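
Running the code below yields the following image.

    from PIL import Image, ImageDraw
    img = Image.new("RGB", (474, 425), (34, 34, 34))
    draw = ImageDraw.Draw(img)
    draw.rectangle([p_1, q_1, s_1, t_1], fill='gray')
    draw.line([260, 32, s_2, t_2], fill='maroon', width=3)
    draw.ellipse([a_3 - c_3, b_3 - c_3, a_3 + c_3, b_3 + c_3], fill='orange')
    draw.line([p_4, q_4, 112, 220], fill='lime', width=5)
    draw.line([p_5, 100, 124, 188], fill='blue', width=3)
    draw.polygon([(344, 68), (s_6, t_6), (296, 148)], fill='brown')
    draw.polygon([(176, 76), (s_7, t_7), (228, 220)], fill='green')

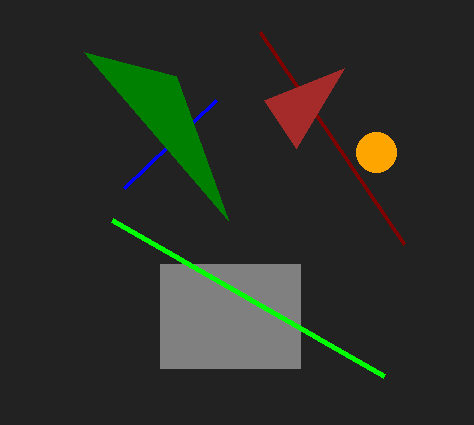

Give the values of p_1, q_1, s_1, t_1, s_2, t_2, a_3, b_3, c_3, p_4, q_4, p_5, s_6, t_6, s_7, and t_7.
p_1 = 160
q_1 = 264
s_1 = 300
t_1 = 368
s_2 = 404
t_2 = 244
a_3 = 376
b_3 = 152
c_3 = 20
p_4 = 384
q_4 = 376
p_5 = 216
s_6 = 264
t_6 = 100
s_7 = 84
t_7 = 52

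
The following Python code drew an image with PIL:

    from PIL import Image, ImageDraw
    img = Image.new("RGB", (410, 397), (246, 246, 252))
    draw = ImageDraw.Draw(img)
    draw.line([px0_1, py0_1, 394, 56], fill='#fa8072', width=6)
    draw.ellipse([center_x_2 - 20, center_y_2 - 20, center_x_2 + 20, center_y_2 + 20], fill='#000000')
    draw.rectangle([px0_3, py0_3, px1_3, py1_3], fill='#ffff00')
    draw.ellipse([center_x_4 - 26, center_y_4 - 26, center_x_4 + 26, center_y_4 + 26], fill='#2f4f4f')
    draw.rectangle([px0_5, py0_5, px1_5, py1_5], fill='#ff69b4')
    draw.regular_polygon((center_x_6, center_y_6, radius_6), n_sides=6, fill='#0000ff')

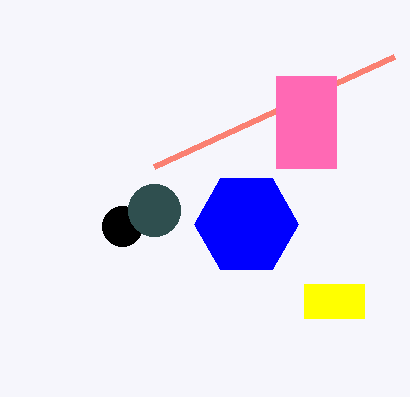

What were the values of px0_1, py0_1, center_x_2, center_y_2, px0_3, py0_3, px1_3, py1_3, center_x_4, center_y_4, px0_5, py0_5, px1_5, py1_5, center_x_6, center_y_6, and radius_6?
px0_1 = 154; py0_1 = 166; center_x_2 = 122; center_y_2 = 226; px0_3 = 304; py0_3 = 284; px1_3 = 364; py1_3 = 318; center_x_4 = 154; center_y_4 = 210; px0_5 = 276; py0_5 = 76; px1_5 = 336; py1_5 = 168; center_x_6 = 246; center_y_6 = 224; radius_6 = 52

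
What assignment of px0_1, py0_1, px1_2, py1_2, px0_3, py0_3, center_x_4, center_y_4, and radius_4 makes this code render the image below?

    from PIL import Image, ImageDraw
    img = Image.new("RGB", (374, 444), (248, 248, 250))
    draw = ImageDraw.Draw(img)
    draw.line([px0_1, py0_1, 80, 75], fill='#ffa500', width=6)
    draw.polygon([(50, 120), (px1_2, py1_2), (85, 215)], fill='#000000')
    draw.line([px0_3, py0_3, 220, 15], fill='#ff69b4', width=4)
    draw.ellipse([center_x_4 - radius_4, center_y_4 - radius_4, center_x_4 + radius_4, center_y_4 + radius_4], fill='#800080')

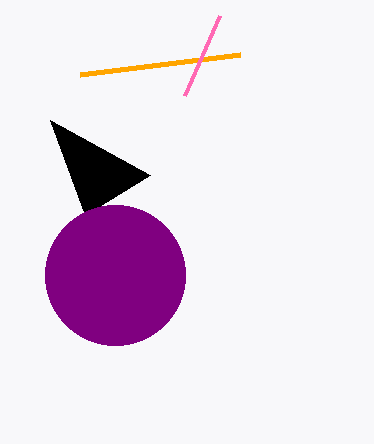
px0_1 = 240, py0_1 = 55, px1_2 = 150, py1_2 = 175, px0_3 = 185, py0_3 = 95, center_x_4 = 115, center_y_4 = 275, radius_4 = 70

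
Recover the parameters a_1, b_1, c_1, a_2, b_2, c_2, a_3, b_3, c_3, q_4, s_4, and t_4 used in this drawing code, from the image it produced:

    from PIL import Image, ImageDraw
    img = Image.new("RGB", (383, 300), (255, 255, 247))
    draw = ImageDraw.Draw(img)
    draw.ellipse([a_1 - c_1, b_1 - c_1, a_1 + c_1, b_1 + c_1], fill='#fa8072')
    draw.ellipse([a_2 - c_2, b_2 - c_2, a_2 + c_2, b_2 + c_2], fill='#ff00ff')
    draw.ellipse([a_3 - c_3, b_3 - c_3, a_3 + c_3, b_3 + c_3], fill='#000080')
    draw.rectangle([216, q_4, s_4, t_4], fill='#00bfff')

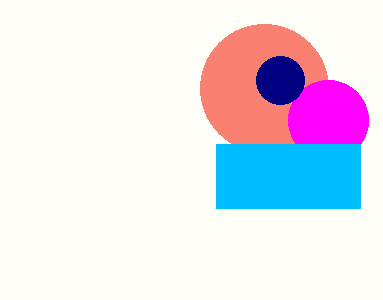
a_1 = 264; b_1 = 88; c_1 = 64; a_2 = 328; b_2 = 120; c_2 = 40; a_3 = 280; b_3 = 80; c_3 = 24; q_4 = 144; s_4 = 360; t_4 = 208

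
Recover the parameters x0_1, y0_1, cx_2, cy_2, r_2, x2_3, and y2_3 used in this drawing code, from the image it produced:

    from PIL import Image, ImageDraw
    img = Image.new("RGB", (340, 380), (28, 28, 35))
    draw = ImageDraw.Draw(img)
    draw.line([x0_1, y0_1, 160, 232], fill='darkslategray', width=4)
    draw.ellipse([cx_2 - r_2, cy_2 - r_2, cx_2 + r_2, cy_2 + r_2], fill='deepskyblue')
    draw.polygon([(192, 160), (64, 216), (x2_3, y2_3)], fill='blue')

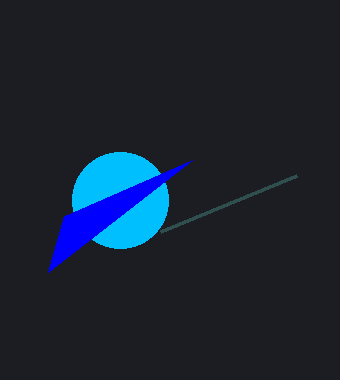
x0_1 = 296
y0_1 = 176
cx_2 = 120
cy_2 = 200
r_2 = 48
x2_3 = 48
y2_3 = 272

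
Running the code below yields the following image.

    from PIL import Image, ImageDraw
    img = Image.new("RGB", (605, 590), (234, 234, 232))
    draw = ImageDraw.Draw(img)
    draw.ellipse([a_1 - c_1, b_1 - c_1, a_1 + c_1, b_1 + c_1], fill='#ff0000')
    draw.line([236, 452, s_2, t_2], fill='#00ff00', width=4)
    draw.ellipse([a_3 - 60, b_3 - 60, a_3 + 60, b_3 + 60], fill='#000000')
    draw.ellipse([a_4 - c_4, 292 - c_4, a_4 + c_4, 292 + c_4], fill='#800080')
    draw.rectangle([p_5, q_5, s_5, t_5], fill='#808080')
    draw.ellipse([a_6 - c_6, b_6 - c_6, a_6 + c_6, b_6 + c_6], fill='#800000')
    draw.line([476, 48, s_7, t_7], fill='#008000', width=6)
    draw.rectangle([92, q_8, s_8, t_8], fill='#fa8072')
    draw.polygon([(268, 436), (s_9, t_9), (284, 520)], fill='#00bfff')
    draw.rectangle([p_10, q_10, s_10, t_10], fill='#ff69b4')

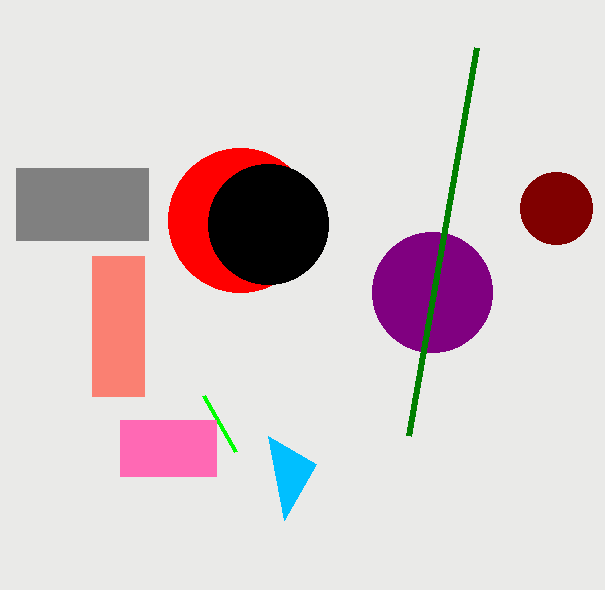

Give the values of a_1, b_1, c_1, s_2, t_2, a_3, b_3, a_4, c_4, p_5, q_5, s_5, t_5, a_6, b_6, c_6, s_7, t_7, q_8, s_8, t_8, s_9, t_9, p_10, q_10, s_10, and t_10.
a_1 = 240, b_1 = 220, c_1 = 72, s_2 = 204, t_2 = 396, a_3 = 268, b_3 = 224, a_4 = 432, c_4 = 60, p_5 = 16, q_5 = 168, s_5 = 148, t_5 = 240, a_6 = 556, b_6 = 208, c_6 = 36, s_7 = 408, t_7 = 436, q_8 = 256, s_8 = 144, t_8 = 396, s_9 = 316, t_9 = 464, p_10 = 120, q_10 = 420, s_10 = 216, t_10 = 476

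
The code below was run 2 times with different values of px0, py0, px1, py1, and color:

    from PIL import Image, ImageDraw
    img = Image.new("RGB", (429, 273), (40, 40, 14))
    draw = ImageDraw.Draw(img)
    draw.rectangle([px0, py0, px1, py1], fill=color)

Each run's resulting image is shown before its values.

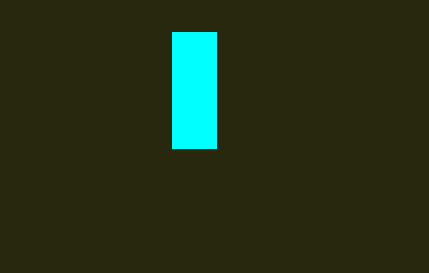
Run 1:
px0 = 172; py0 = 32; px1 = 216; py1 = 148; color = 'cyan'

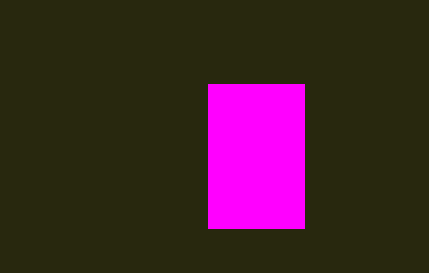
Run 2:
px0 = 208
py0 = 84
px1 = 304
py1 = 228
color = 'magenta'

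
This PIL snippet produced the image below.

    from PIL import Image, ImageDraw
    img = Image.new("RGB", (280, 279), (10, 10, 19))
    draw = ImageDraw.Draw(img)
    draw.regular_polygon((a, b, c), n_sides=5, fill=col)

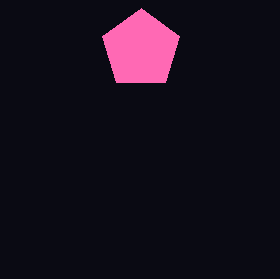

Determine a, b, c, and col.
a = 141; b = 49; c = 41; col = 'hotpink'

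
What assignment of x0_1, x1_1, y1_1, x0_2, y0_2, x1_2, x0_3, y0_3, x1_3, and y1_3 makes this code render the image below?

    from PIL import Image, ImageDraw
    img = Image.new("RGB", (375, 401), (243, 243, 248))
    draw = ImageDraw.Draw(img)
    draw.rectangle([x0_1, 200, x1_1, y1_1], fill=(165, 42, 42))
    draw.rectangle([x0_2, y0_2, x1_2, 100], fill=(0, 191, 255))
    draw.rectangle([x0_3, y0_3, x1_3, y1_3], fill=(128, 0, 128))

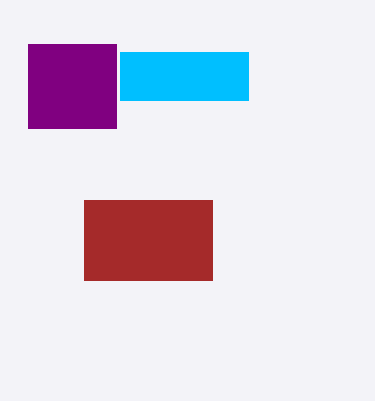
x0_1 = 84
x1_1 = 212
y1_1 = 280
x0_2 = 120
y0_2 = 52
x1_2 = 248
x0_3 = 28
y0_3 = 44
x1_3 = 116
y1_3 = 128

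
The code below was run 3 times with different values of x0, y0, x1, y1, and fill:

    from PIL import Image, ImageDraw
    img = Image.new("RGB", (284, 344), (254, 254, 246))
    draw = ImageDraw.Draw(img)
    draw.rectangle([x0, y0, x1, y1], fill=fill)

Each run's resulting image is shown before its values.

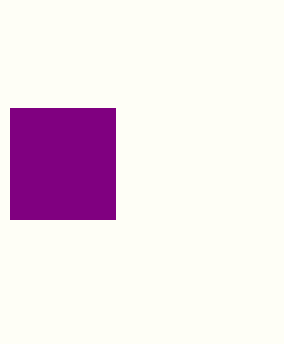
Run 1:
x0 = 10; y0 = 108; x1 = 115; y1 = 219; fill = 'purple'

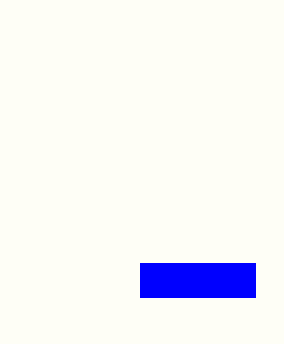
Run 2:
x0 = 140; y0 = 263; x1 = 255; y1 = 297; fill = 'blue'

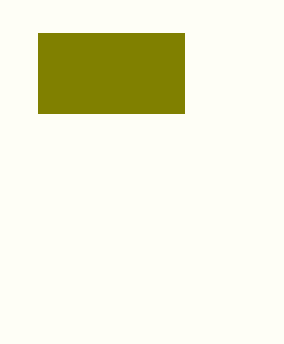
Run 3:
x0 = 38; y0 = 33; x1 = 184; y1 = 113; fill = 'olive'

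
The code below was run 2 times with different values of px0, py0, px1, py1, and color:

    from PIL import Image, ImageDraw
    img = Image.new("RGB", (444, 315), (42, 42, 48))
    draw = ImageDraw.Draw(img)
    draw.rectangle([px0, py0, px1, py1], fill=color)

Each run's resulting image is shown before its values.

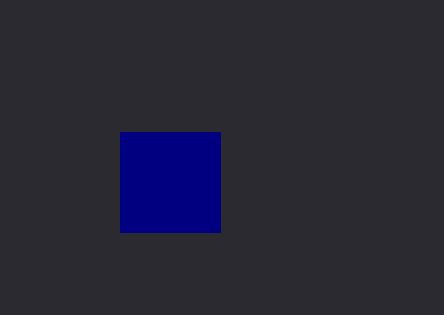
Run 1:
px0 = 120; py0 = 132; px1 = 220; py1 = 232; color = 'navy'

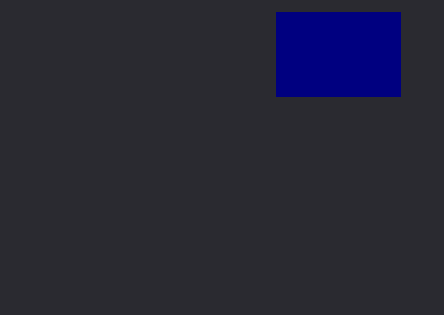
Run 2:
px0 = 276; py0 = 12; px1 = 400; py1 = 96; color = 'navy'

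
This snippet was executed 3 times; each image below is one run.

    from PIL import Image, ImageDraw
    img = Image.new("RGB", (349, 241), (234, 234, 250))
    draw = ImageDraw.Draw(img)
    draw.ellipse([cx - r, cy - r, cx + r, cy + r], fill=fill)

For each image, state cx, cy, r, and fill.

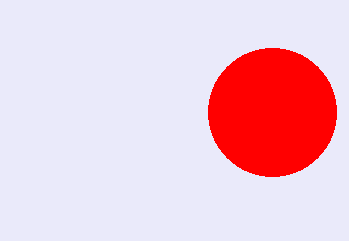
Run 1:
cx = 272, cy = 112, r = 64, fill = 'red'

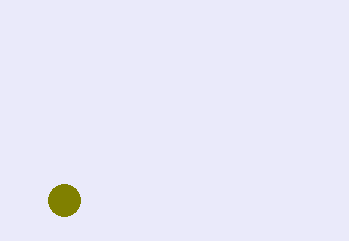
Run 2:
cx = 64, cy = 200, r = 16, fill = 'olive'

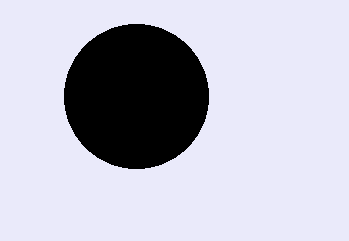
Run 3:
cx = 136; cy = 96; r = 72; fill = 'black'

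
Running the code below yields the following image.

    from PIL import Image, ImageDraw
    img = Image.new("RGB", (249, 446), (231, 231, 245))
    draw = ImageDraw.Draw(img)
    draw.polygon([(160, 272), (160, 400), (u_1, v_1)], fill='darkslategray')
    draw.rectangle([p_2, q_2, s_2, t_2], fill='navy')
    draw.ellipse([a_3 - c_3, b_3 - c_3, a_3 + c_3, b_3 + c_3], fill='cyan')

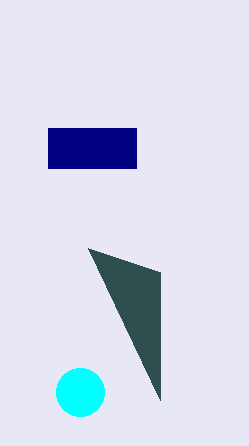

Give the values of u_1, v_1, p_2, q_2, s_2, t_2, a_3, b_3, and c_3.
u_1 = 88; v_1 = 248; p_2 = 48; q_2 = 128; s_2 = 136; t_2 = 168; a_3 = 80; b_3 = 392; c_3 = 24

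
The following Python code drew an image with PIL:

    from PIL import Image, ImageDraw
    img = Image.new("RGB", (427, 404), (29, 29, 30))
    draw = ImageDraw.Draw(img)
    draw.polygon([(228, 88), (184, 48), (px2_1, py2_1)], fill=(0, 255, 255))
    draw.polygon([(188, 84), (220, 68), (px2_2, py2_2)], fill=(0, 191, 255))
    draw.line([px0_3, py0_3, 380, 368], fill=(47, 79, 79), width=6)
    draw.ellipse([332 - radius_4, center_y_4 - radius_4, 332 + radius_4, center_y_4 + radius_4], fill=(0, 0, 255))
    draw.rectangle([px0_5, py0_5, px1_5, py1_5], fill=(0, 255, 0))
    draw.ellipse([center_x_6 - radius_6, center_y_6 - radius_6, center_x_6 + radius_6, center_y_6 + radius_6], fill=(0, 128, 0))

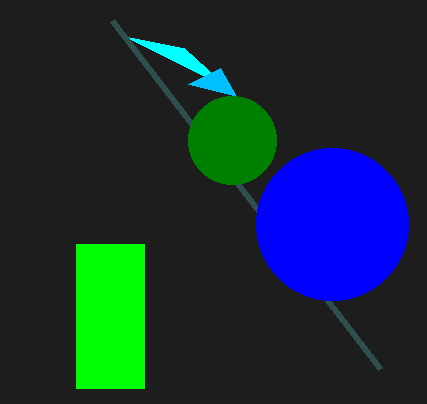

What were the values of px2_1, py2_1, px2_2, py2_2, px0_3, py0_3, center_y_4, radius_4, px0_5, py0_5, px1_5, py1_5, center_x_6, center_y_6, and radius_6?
px2_1 = 124; py2_1 = 36; px2_2 = 236; py2_2 = 96; px0_3 = 112; py0_3 = 20; center_y_4 = 224; radius_4 = 76; px0_5 = 76; py0_5 = 244; px1_5 = 144; py1_5 = 388; center_x_6 = 232; center_y_6 = 140; radius_6 = 44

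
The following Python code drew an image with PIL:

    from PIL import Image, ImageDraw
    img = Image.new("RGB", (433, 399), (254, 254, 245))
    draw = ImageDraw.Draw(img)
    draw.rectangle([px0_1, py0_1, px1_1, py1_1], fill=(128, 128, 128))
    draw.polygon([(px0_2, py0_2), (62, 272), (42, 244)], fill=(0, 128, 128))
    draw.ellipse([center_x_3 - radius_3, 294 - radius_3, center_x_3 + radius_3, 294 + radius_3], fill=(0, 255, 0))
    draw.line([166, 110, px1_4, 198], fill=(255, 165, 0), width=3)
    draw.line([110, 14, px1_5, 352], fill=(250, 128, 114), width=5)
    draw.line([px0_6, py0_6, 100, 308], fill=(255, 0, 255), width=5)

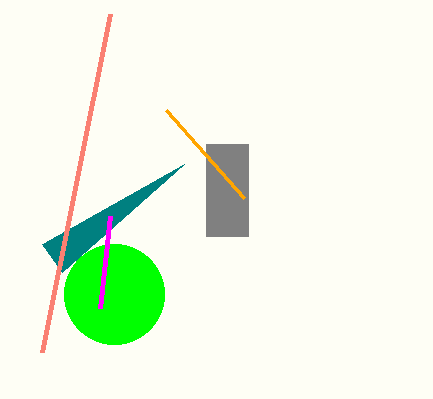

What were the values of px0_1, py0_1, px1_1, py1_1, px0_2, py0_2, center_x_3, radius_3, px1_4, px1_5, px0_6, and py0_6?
px0_1 = 206
py0_1 = 144
px1_1 = 248
py1_1 = 236
px0_2 = 184
py0_2 = 164
center_x_3 = 114
radius_3 = 50
px1_4 = 244
px1_5 = 42
px0_6 = 110
py0_6 = 216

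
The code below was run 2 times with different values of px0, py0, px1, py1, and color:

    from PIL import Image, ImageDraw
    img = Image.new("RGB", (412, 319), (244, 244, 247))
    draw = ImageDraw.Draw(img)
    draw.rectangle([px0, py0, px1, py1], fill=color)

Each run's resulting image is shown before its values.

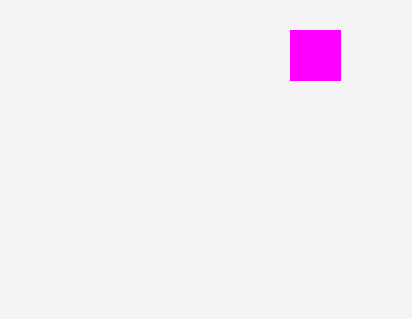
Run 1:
px0 = 290; py0 = 30; px1 = 340; py1 = 80; color = 'magenta'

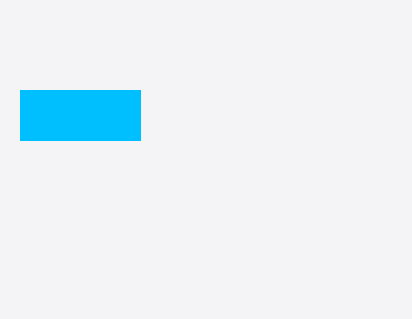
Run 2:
px0 = 20, py0 = 90, px1 = 140, py1 = 140, color = 'deepskyblue'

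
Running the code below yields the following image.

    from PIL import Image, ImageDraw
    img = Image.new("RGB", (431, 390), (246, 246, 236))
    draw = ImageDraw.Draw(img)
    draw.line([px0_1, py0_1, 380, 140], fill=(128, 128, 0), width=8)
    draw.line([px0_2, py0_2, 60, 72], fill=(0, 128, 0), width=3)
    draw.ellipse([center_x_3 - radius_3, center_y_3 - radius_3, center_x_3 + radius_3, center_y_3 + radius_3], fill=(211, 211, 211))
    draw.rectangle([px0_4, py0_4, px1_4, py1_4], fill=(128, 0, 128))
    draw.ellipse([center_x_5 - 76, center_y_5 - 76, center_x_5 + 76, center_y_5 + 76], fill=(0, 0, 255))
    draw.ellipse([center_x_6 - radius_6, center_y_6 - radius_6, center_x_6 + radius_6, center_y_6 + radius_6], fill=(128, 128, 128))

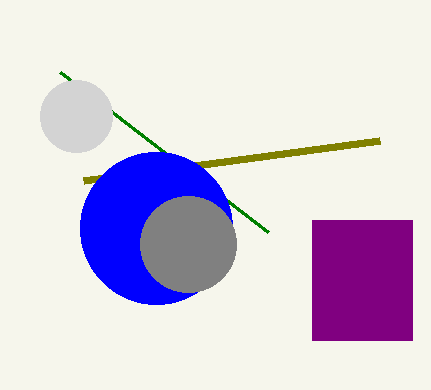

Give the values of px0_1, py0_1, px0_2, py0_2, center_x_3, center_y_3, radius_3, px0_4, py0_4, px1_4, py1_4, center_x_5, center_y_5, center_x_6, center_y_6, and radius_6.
px0_1 = 84
py0_1 = 180
px0_2 = 268
py0_2 = 232
center_x_3 = 76
center_y_3 = 116
radius_3 = 36
px0_4 = 312
py0_4 = 220
px1_4 = 412
py1_4 = 340
center_x_5 = 156
center_y_5 = 228
center_x_6 = 188
center_y_6 = 244
radius_6 = 48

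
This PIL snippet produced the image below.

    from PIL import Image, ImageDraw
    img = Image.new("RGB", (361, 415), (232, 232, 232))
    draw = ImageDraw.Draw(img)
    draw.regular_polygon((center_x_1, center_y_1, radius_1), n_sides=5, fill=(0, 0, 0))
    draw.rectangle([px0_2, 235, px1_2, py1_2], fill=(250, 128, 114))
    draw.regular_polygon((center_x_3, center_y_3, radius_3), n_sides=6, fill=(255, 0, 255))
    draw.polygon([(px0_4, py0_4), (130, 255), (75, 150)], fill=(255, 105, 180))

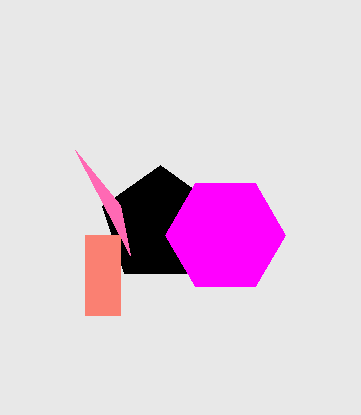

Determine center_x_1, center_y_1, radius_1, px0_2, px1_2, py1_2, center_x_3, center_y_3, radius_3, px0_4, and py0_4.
center_x_1 = 160, center_y_1 = 225, radius_1 = 60, px0_2 = 85, px1_2 = 120, py1_2 = 315, center_x_3 = 225, center_y_3 = 235, radius_3 = 60, px0_4 = 120, py0_4 = 205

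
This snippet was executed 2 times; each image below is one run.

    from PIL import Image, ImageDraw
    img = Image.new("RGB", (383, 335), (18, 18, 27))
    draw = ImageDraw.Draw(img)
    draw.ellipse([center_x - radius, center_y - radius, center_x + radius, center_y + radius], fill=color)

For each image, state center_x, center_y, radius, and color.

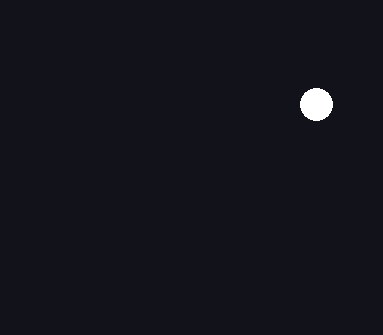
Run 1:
center_x = 316
center_y = 104
radius = 16
color = 'white'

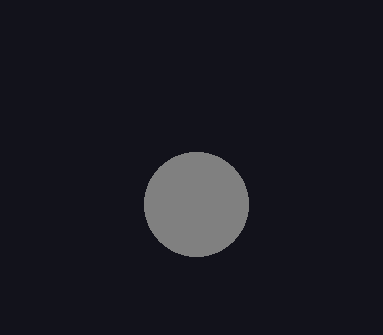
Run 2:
center_x = 196; center_y = 204; radius = 52; color = 'gray'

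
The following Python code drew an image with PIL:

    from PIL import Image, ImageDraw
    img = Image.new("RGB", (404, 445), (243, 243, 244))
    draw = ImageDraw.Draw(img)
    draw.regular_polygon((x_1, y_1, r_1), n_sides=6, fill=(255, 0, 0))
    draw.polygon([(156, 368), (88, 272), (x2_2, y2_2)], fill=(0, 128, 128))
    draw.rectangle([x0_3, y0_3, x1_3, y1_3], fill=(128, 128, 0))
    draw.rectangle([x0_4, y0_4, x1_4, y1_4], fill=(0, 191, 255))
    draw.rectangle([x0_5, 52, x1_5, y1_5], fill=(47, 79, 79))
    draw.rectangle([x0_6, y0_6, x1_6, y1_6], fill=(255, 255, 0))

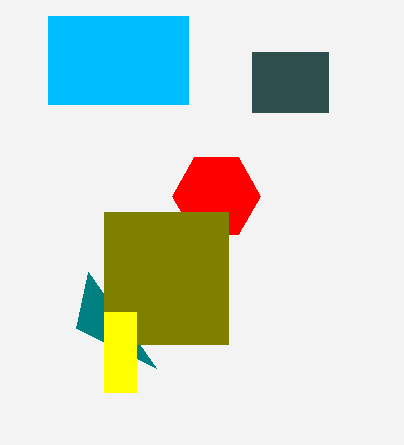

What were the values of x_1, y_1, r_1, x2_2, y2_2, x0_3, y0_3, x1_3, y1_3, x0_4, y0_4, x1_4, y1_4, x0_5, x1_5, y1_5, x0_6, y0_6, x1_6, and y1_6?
x_1 = 216, y_1 = 196, r_1 = 44, x2_2 = 76, y2_2 = 328, x0_3 = 104, y0_3 = 212, x1_3 = 228, y1_3 = 344, x0_4 = 48, y0_4 = 16, x1_4 = 188, y1_4 = 104, x0_5 = 252, x1_5 = 328, y1_5 = 112, x0_6 = 104, y0_6 = 312, x1_6 = 136, y1_6 = 392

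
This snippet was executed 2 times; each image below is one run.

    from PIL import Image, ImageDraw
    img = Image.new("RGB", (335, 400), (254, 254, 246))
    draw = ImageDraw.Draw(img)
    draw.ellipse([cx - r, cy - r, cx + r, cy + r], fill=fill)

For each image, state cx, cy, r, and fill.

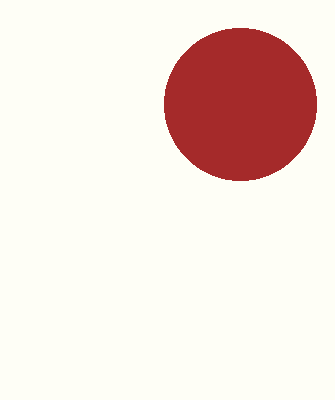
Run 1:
cx = 240; cy = 104; r = 76; fill = 'brown'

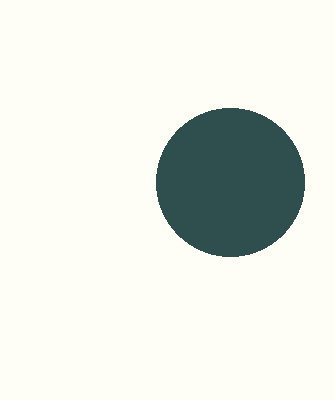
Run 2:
cx = 230
cy = 182
r = 74
fill = 'darkslategray'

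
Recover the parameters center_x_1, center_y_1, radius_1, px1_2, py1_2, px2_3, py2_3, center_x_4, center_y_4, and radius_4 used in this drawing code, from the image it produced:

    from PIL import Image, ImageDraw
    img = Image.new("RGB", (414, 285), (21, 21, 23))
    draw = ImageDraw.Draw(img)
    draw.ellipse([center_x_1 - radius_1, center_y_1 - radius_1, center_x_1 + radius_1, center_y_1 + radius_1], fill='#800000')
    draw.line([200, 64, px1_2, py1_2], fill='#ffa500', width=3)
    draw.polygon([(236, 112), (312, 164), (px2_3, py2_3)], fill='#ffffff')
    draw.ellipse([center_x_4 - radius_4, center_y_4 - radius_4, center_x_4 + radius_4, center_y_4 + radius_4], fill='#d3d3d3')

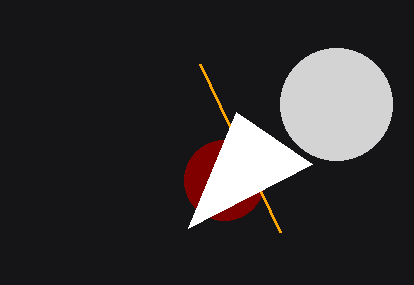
center_x_1 = 224; center_y_1 = 180; radius_1 = 40; px1_2 = 280; py1_2 = 232; px2_3 = 188; py2_3 = 228; center_x_4 = 336; center_y_4 = 104; radius_4 = 56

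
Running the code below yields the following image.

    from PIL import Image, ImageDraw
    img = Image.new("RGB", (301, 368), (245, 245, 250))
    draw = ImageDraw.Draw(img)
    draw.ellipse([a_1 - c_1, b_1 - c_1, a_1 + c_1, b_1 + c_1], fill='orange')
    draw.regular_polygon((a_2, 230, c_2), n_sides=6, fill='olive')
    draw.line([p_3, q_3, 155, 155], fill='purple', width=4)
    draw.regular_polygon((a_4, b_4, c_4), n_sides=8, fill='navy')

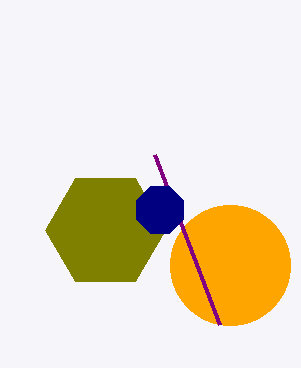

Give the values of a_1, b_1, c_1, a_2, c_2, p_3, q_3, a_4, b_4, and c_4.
a_1 = 230
b_1 = 265
c_1 = 60
a_2 = 105
c_2 = 60
p_3 = 220
q_3 = 325
a_4 = 160
b_4 = 210
c_4 = 25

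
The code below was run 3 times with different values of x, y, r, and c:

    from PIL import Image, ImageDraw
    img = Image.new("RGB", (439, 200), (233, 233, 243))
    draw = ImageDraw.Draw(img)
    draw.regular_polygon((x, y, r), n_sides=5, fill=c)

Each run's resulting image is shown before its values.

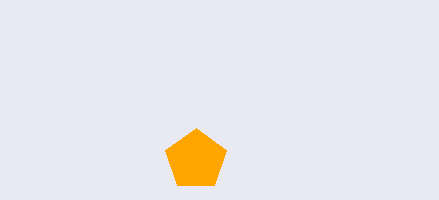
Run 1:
x = 196; y = 160; r = 32; c = 'orange'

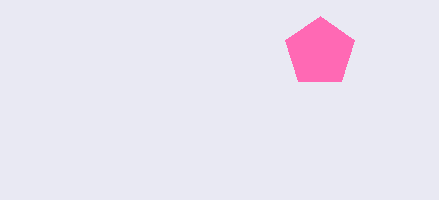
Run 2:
x = 320
y = 52
r = 36
c = 'hotpink'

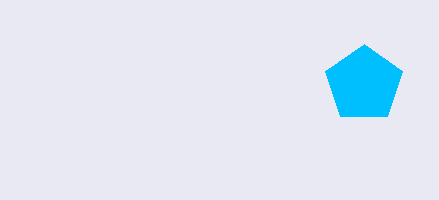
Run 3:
x = 364
y = 84
r = 40
c = 'deepskyblue'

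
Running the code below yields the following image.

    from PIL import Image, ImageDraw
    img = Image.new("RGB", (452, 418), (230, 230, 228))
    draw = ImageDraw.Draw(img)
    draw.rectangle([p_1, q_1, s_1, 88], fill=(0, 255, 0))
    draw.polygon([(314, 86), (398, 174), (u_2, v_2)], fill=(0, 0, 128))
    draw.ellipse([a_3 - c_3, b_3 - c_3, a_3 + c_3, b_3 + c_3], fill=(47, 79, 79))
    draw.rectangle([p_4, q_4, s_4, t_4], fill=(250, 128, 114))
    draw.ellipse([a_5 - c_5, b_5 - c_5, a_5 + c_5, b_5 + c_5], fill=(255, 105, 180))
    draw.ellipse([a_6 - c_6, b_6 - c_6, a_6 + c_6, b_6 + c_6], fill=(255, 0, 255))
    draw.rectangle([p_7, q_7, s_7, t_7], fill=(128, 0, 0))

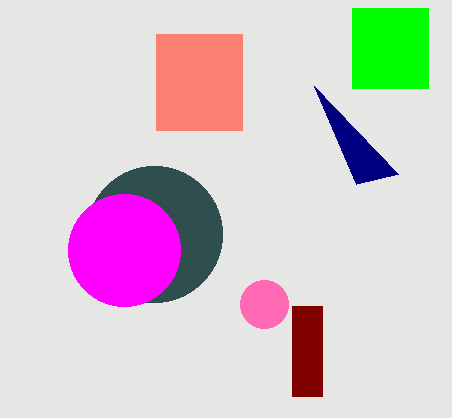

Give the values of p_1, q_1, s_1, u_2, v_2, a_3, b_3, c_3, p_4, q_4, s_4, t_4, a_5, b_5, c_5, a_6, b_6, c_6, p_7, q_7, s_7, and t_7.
p_1 = 352
q_1 = 8
s_1 = 428
u_2 = 356
v_2 = 184
a_3 = 154
b_3 = 234
c_3 = 68
p_4 = 156
q_4 = 34
s_4 = 242
t_4 = 130
a_5 = 264
b_5 = 304
c_5 = 24
a_6 = 124
b_6 = 250
c_6 = 56
p_7 = 292
q_7 = 306
s_7 = 322
t_7 = 396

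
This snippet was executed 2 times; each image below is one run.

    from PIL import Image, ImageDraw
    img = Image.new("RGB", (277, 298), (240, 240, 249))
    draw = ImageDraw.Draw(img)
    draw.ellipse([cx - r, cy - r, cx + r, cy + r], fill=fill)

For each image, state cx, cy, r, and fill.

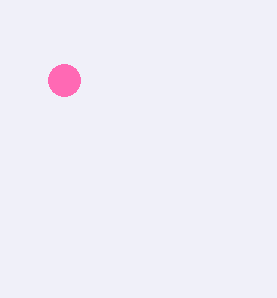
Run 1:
cx = 64
cy = 80
r = 16
fill = 'hotpink'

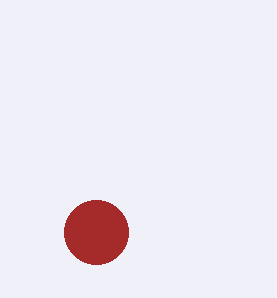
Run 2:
cx = 96
cy = 232
r = 32
fill = 'brown'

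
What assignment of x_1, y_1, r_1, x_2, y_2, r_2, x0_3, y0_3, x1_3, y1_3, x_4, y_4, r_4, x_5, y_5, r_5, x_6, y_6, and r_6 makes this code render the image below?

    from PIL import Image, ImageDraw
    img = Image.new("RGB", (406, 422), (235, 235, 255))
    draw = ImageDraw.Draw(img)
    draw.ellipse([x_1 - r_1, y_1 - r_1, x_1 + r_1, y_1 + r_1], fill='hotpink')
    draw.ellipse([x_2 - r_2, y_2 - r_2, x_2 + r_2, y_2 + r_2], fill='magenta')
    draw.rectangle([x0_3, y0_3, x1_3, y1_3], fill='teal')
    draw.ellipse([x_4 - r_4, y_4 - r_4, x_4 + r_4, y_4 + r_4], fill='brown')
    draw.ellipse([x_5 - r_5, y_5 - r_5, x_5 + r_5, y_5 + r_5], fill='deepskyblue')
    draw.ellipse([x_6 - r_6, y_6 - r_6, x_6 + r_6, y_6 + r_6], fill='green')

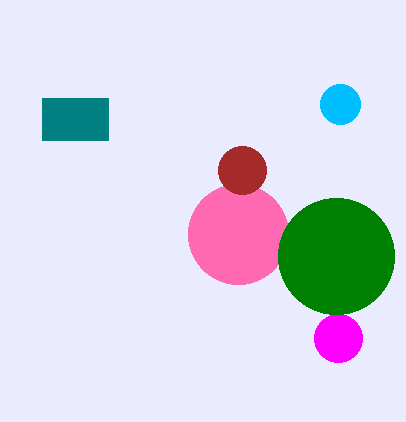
x_1 = 238
y_1 = 234
r_1 = 50
x_2 = 338
y_2 = 338
r_2 = 24
x0_3 = 42
y0_3 = 98
x1_3 = 108
y1_3 = 140
x_4 = 242
y_4 = 170
r_4 = 24
x_5 = 340
y_5 = 104
r_5 = 20
x_6 = 336
y_6 = 256
r_6 = 58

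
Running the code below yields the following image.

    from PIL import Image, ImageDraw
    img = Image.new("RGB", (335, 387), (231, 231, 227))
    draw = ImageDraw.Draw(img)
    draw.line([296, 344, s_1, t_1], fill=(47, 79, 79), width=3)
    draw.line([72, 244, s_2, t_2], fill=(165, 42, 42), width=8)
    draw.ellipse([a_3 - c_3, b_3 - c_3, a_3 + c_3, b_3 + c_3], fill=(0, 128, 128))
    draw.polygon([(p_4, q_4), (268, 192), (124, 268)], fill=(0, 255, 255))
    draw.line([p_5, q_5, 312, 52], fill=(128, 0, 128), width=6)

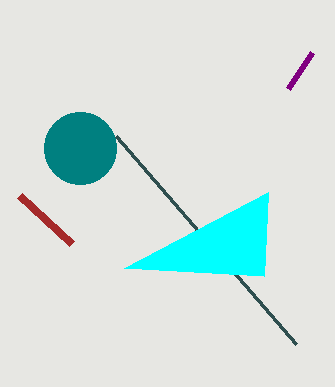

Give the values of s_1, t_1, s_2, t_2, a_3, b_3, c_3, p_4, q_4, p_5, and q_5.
s_1 = 116
t_1 = 136
s_2 = 20
t_2 = 196
a_3 = 80
b_3 = 148
c_3 = 36
p_4 = 264
q_4 = 276
p_5 = 288
q_5 = 88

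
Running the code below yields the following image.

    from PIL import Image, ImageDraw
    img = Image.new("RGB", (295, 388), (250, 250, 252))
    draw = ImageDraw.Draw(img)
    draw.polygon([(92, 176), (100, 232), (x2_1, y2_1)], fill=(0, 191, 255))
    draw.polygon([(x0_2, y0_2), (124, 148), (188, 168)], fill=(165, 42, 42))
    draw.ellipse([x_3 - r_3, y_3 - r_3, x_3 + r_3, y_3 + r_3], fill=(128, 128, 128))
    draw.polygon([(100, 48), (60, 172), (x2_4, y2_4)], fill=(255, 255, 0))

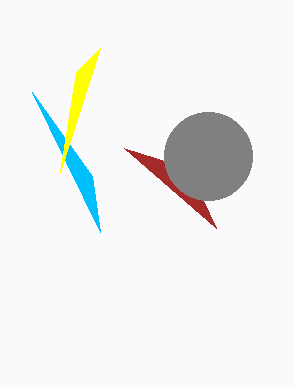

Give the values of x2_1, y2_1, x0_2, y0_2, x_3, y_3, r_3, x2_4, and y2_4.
x2_1 = 32, y2_1 = 92, x0_2 = 216, y0_2 = 228, x_3 = 208, y_3 = 156, r_3 = 44, x2_4 = 76, y2_4 = 72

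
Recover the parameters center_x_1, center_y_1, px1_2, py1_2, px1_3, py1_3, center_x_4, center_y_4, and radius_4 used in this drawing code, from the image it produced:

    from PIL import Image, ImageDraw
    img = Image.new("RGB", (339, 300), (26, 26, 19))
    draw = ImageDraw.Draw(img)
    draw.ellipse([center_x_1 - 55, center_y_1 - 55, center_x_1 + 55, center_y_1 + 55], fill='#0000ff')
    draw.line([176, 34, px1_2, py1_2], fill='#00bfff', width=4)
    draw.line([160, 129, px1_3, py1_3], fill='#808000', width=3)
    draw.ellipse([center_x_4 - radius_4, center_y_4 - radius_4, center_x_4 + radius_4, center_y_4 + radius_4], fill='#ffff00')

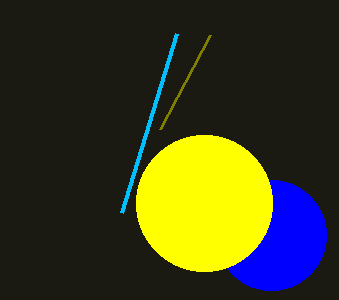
center_x_1 = 271
center_y_1 = 235
px1_2 = 121
py1_2 = 213
px1_3 = 210
py1_3 = 35
center_x_4 = 204
center_y_4 = 203
radius_4 = 68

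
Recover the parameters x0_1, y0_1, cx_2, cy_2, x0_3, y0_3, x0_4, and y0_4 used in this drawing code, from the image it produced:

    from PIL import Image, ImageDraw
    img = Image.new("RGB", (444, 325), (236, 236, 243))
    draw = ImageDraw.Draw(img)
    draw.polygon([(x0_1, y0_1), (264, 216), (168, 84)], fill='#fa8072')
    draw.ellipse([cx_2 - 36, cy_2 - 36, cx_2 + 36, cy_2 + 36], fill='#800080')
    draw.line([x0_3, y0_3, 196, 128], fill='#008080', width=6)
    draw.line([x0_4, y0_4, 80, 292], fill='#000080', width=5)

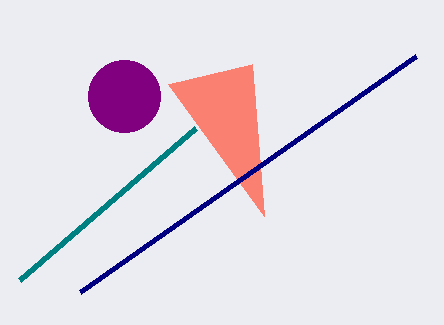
x0_1 = 252; y0_1 = 64; cx_2 = 124; cy_2 = 96; x0_3 = 20; y0_3 = 280; x0_4 = 416; y0_4 = 56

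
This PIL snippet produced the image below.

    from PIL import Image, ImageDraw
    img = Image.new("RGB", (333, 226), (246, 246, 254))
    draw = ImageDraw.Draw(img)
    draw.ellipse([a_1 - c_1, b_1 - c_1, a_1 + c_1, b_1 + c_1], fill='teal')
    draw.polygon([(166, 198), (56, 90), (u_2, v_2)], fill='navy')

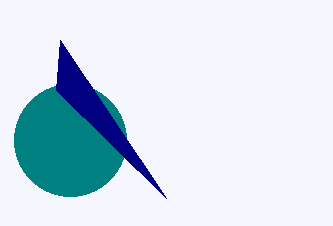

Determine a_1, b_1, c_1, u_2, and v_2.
a_1 = 70
b_1 = 140
c_1 = 56
u_2 = 60
v_2 = 40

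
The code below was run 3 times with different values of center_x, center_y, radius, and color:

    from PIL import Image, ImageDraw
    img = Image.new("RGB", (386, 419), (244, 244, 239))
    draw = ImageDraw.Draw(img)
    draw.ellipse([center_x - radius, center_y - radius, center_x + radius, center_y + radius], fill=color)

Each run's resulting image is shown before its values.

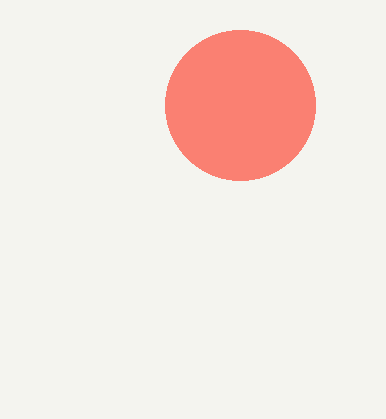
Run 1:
center_x = 240, center_y = 105, radius = 75, color = 'salmon'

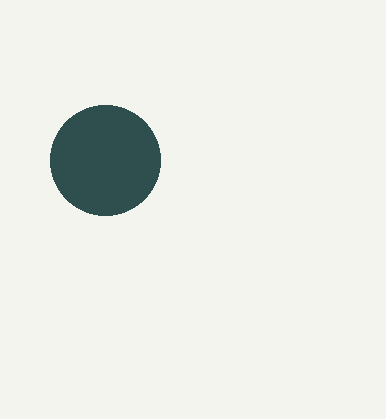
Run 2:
center_x = 105, center_y = 160, radius = 55, color = 'darkslategray'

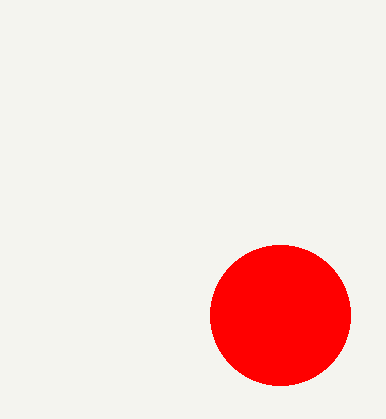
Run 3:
center_x = 280
center_y = 315
radius = 70
color = 'red'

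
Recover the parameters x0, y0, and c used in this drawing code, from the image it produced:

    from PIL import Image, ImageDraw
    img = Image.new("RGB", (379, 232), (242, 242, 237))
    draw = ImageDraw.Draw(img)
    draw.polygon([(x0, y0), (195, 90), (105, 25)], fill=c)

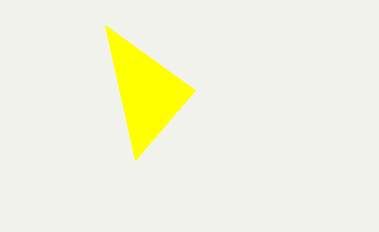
x0 = 135
y0 = 160
c = 'yellow'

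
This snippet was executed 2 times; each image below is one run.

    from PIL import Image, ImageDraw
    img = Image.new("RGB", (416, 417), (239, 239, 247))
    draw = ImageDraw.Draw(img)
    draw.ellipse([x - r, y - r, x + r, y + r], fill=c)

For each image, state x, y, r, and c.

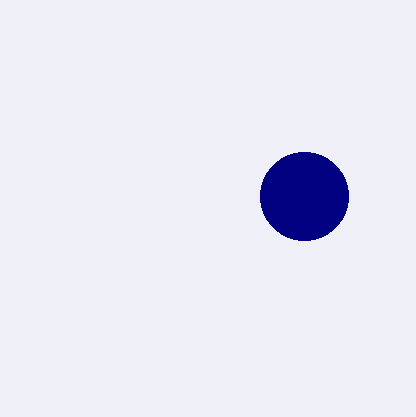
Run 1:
x = 304, y = 196, r = 44, c = 'navy'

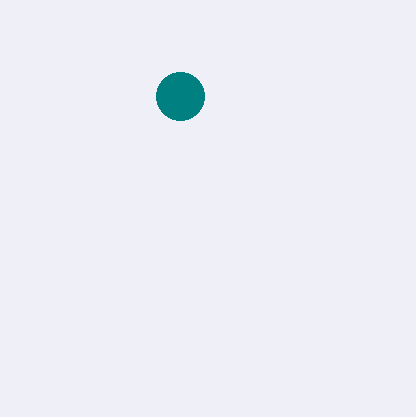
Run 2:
x = 180; y = 96; r = 24; c = 'teal'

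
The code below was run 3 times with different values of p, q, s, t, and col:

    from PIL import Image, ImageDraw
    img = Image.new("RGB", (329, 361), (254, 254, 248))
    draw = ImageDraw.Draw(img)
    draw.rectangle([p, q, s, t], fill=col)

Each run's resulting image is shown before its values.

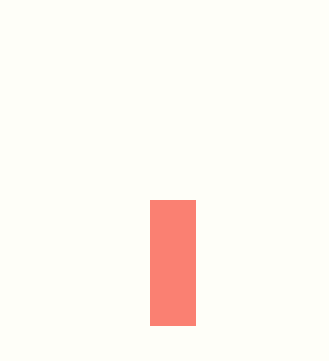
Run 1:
p = 150
q = 200
s = 195
t = 325
col = 'salmon'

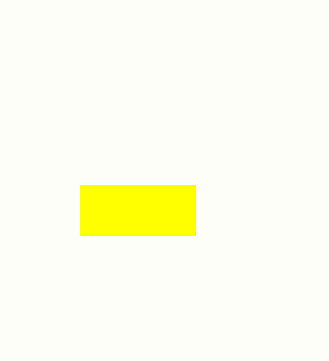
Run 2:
p = 80; q = 185; s = 195; t = 235; col = 'yellow'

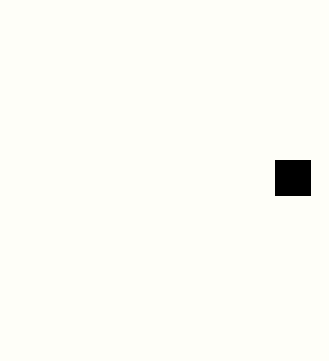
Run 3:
p = 275, q = 160, s = 310, t = 195, col = 'black'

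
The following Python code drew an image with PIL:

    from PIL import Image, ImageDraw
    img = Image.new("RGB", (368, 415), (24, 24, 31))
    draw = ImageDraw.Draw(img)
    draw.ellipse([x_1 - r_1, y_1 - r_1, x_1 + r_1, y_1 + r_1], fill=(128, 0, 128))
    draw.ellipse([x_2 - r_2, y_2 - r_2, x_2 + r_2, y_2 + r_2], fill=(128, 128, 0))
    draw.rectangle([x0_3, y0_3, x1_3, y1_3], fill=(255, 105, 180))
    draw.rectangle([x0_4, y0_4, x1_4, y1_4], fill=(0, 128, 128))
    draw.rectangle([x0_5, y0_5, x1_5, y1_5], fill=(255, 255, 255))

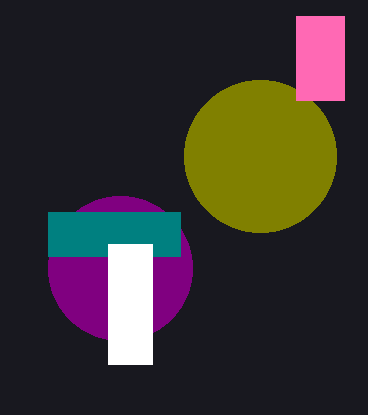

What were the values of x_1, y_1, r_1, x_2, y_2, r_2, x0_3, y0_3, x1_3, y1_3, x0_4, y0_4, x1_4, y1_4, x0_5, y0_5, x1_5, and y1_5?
x_1 = 120
y_1 = 268
r_1 = 72
x_2 = 260
y_2 = 156
r_2 = 76
x0_3 = 296
y0_3 = 16
x1_3 = 344
y1_3 = 100
x0_4 = 48
y0_4 = 212
x1_4 = 180
y1_4 = 256
x0_5 = 108
y0_5 = 244
x1_5 = 152
y1_5 = 364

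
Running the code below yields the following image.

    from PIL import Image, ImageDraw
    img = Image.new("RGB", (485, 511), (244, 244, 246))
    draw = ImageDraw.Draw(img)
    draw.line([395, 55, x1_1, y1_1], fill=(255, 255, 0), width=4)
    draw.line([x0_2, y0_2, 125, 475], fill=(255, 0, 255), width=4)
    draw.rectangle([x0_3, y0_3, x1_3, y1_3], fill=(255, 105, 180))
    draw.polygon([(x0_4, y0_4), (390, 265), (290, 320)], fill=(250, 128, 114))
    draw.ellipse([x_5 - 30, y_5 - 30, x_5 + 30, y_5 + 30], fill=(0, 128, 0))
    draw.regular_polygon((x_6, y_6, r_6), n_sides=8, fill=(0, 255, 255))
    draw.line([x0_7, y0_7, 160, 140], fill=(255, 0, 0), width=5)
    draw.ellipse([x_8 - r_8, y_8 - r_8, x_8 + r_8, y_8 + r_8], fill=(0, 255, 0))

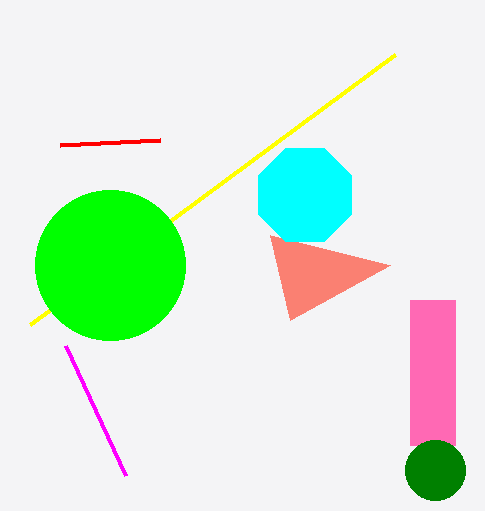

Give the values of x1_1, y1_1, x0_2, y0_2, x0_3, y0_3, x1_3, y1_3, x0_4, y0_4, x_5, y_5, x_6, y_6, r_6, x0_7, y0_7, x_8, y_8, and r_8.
x1_1 = 30
y1_1 = 325
x0_2 = 65
y0_2 = 345
x0_3 = 410
y0_3 = 300
x1_3 = 455
y1_3 = 445
x0_4 = 270
y0_4 = 235
x_5 = 435
y_5 = 470
x_6 = 305
y_6 = 195
r_6 = 50
x0_7 = 60
y0_7 = 145
x_8 = 110
y_8 = 265
r_8 = 75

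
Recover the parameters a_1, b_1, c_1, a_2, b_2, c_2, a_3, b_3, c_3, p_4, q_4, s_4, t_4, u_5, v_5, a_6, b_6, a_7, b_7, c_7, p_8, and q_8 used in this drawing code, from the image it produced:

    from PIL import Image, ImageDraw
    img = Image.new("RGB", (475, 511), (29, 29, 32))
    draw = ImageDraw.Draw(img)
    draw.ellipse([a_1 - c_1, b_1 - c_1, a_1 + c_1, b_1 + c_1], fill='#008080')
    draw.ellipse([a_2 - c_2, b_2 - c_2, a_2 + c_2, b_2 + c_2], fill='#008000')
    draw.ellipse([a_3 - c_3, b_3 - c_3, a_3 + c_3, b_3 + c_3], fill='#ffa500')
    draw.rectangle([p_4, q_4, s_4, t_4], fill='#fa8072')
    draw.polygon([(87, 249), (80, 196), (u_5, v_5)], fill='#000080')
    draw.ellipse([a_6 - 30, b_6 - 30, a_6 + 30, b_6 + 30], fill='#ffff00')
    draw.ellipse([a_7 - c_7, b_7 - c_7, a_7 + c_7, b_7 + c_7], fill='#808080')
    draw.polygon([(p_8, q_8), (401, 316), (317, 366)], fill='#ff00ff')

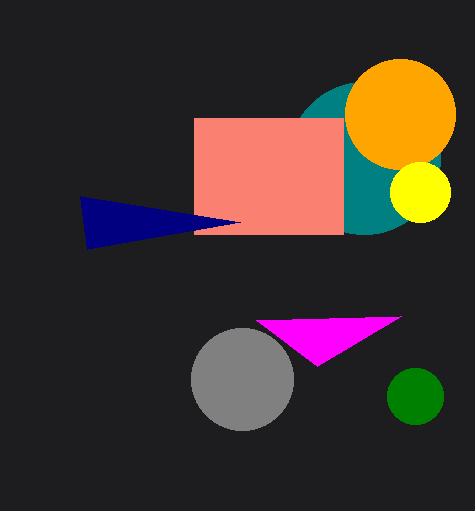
a_1 = 364, b_1 = 158, c_1 = 76, a_2 = 415, b_2 = 396, c_2 = 28, a_3 = 400, b_3 = 114, c_3 = 55, p_4 = 194, q_4 = 118, s_4 = 343, t_4 = 234, u_5 = 240, v_5 = 222, a_6 = 420, b_6 = 192, a_7 = 242, b_7 = 379, c_7 = 51, p_8 = 256, q_8 = 320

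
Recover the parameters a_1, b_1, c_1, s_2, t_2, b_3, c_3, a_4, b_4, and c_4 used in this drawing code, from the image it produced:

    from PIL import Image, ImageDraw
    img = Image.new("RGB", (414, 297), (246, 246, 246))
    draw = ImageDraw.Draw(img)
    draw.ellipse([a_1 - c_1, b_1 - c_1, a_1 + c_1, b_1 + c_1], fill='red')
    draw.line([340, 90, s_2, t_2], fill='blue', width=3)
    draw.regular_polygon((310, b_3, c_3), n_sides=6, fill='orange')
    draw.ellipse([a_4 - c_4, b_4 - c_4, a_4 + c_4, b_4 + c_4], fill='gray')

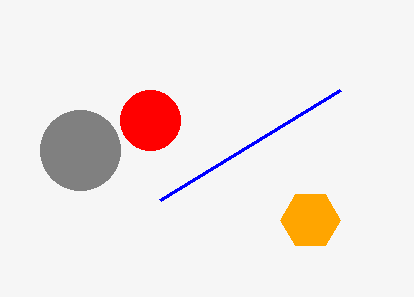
a_1 = 150, b_1 = 120, c_1 = 30, s_2 = 160, t_2 = 200, b_3 = 220, c_3 = 30, a_4 = 80, b_4 = 150, c_4 = 40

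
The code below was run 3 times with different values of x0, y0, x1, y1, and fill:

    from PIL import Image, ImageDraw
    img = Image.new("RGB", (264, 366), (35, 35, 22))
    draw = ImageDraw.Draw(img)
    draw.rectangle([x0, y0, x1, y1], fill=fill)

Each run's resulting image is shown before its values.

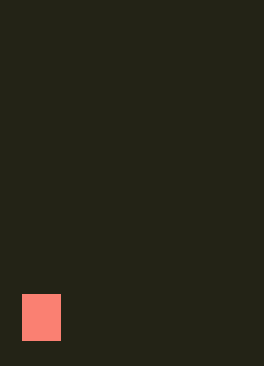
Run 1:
x0 = 22
y0 = 294
x1 = 60
y1 = 340
fill = 'salmon'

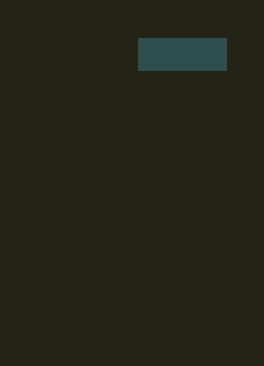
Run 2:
x0 = 138; y0 = 38; x1 = 226; y1 = 70; fill = 'darkslategray'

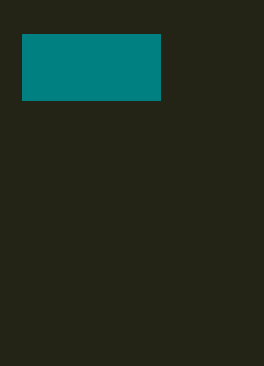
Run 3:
x0 = 22; y0 = 34; x1 = 160; y1 = 100; fill = 'teal'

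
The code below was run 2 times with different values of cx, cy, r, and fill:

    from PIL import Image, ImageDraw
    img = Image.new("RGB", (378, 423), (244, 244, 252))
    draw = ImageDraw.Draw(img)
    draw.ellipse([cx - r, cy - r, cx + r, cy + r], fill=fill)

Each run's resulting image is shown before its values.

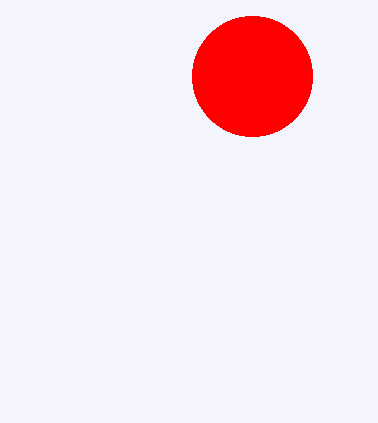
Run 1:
cx = 252; cy = 76; r = 60; fill = 'red'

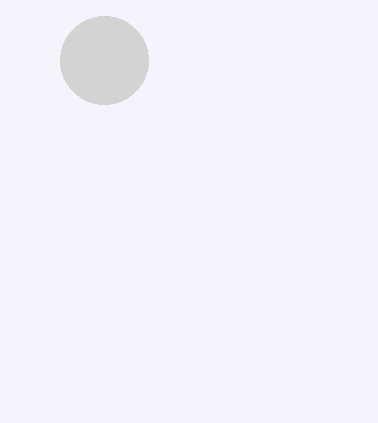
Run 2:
cx = 104; cy = 60; r = 44; fill = 'lightgray'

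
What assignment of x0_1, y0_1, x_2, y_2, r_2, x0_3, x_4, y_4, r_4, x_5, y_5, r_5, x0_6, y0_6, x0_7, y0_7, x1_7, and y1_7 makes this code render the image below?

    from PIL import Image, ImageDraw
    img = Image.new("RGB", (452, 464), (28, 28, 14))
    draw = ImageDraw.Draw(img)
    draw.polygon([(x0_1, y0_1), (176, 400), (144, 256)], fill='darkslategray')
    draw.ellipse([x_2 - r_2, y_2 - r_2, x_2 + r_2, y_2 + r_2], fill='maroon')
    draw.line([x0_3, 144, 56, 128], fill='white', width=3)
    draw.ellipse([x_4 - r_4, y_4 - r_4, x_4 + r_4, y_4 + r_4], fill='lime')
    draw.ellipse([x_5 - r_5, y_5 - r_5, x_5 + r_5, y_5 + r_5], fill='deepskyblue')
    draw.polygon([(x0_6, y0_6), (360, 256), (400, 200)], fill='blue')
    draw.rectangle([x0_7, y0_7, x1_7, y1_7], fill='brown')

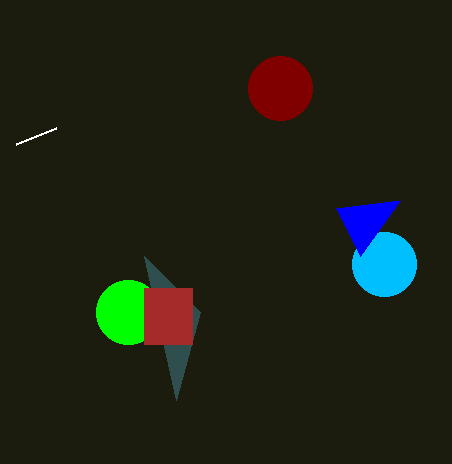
x0_1 = 200, y0_1 = 312, x_2 = 280, y_2 = 88, r_2 = 32, x0_3 = 16, x_4 = 128, y_4 = 312, r_4 = 32, x_5 = 384, y_5 = 264, r_5 = 32, x0_6 = 336, y0_6 = 208, x0_7 = 144, y0_7 = 288, x1_7 = 192, y1_7 = 344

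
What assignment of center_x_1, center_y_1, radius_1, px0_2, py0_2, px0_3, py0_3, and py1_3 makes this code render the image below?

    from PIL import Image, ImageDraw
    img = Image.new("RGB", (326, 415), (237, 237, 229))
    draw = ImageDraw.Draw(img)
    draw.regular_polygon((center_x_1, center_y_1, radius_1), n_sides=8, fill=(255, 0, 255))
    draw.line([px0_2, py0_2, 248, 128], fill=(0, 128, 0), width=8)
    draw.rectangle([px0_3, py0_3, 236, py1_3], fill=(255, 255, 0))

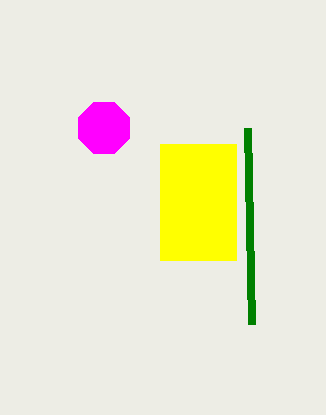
center_x_1 = 104
center_y_1 = 128
radius_1 = 28
px0_2 = 252
py0_2 = 324
px0_3 = 160
py0_3 = 144
py1_3 = 260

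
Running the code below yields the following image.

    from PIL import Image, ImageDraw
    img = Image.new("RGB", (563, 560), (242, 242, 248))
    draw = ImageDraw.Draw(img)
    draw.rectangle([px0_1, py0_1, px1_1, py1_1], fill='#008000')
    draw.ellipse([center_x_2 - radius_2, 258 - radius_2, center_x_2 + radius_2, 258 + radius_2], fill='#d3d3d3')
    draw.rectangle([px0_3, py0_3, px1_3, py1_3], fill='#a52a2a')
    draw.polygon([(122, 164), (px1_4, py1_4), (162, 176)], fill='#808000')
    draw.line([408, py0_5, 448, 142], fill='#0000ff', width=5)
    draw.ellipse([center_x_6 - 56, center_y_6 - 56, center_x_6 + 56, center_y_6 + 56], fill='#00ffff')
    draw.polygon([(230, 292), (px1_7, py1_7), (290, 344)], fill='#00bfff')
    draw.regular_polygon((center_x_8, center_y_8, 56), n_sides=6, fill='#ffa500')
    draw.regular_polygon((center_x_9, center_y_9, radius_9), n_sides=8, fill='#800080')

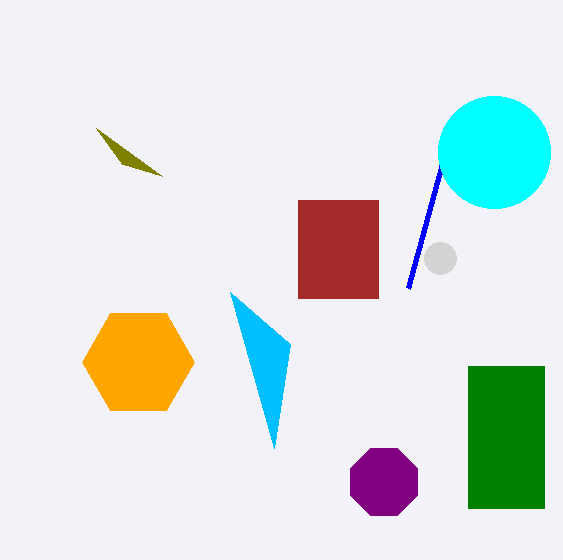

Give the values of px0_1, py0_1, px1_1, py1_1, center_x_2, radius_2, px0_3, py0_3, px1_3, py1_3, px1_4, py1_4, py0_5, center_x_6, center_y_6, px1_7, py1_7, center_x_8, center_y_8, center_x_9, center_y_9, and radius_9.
px0_1 = 468; py0_1 = 366; px1_1 = 544; py1_1 = 508; center_x_2 = 440; radius_2 = 16; px0_3 = 298; py0_3 = 200; px1_3 = 378; py1_3 = 298; px1_4 = 96; py1_4 = 128; py0_5 = 288; center_x_6 = 494; center_y_6 = 152; px1_7 = 274; py1_7 = 448; center_x_8 = 138; center_y_8 = 362; center_x_9 = 384; center_y_9 = 482; radius_9 = 36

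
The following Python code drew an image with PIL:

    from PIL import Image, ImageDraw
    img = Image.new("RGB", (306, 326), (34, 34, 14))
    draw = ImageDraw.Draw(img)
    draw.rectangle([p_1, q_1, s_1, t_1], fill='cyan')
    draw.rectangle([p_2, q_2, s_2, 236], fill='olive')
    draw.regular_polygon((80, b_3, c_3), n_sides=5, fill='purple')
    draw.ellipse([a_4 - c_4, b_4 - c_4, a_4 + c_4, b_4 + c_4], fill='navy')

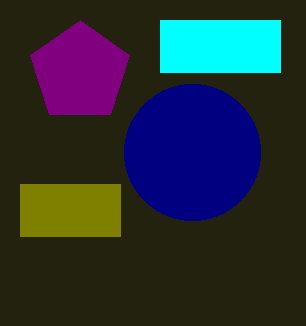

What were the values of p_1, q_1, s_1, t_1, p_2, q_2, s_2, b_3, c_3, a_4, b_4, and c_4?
p_1 = 160; q_1 = 20; s_1 = 280; t_1 = 72; p_2 = 20; q_2 = 184; s_2 = 120; b_3 = 72; c_3 = 52; a_4 = 192; b_4 = 152; c_4 = 68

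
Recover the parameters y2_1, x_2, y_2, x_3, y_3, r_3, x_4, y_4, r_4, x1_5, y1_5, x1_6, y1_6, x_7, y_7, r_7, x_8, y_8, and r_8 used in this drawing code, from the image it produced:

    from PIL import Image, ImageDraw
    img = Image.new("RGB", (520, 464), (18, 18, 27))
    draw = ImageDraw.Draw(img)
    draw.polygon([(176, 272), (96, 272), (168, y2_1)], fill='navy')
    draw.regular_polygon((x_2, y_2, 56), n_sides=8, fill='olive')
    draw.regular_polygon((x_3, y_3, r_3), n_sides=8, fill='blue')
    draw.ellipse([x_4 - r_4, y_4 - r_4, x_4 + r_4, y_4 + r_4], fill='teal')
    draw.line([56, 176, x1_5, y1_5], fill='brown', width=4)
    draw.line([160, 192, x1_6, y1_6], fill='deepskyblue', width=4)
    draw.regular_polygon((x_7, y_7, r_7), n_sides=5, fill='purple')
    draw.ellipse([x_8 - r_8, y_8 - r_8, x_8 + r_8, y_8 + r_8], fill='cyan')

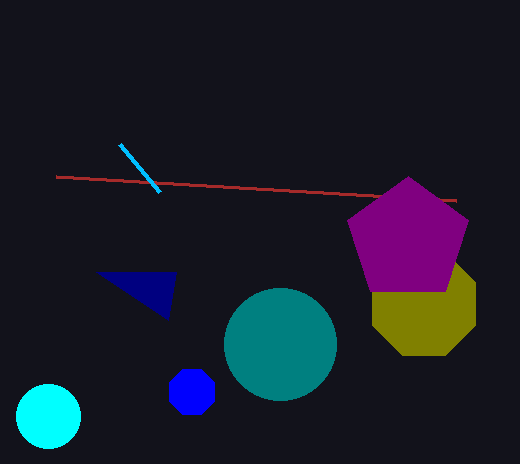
y2_1 = 320
x_2 = 424
y_2 = 304
x_3 = 192
y_3 = 392
r_3 = 24
x_4 = 280
y_4 = 344
r_4 = 56
x1_5 = 456
y1_5 = 200
x1_6 = 120
y1_6 = 144
x_7 = 408
y_7 = 240
r_7 = 64
x_8 = 48
y_8 = 416
r_8 = 32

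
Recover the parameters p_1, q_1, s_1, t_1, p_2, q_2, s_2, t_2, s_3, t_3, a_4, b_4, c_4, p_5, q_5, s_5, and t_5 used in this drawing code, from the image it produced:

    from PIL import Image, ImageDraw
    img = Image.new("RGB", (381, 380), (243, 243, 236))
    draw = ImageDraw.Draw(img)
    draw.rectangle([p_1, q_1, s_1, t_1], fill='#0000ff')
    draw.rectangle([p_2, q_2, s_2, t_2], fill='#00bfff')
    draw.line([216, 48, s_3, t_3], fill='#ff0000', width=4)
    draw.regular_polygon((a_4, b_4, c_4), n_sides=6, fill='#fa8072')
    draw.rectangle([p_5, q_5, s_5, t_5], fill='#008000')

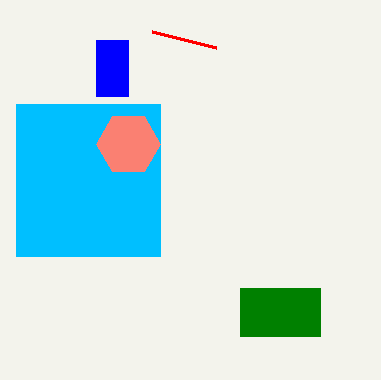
p_1 = 96, q_1 = 40, s_1 = 128, t_1 = 96, p_2 = 16, q_2 = 104, s_2 = 160, t_2 = 256, s_3 = 152, t_3 = 32, a_4 = 128, b_4 = 144, c_4 = 32, p_5 = 240, q_5 = 288, s_5 = 320, t_5 = 336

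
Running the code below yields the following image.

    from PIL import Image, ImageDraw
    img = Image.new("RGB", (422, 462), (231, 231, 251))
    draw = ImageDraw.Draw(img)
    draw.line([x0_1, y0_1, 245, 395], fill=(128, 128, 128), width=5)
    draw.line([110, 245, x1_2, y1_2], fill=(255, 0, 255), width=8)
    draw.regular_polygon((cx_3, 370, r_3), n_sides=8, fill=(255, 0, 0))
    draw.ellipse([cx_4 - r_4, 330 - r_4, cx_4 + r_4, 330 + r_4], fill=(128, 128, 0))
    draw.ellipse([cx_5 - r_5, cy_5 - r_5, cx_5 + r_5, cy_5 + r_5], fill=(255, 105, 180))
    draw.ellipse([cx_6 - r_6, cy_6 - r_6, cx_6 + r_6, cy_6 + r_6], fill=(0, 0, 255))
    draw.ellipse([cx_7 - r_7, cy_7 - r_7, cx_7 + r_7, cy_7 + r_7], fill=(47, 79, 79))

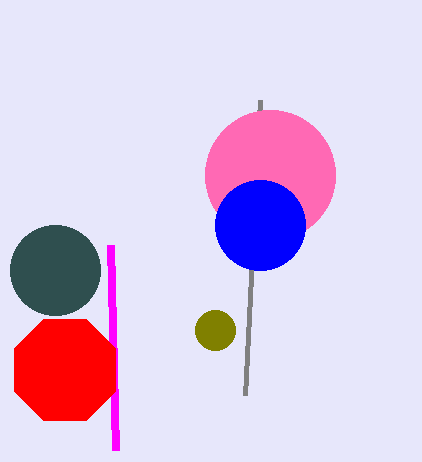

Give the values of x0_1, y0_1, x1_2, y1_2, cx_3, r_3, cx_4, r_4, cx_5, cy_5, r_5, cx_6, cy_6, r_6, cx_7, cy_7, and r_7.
x0_1 = 260, y0_1 = 100, x1_2 = 115, y1_2 = 450, cx_3 = 65, r_3 = 55, cx_4 = 215, r_4 = 20, cx_5 = 270, cy_5 = 175, r_5 = 65, cx_6 = 260, cy_6 = 225, r_6 = 45, cx_7 = 55, cy_7 = 270, r_7 = 45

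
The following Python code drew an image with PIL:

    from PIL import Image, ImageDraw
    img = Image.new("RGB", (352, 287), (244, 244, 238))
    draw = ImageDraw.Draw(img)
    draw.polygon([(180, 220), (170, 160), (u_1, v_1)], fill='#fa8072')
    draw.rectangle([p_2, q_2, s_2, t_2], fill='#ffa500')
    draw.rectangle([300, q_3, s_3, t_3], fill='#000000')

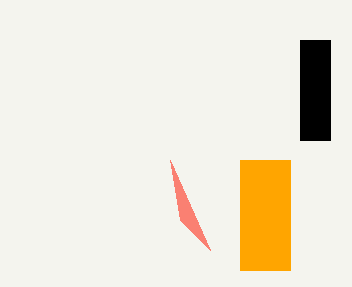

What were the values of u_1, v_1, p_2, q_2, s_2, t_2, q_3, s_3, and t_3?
u_1 = 210; v_1 = 250; p_2 = 240; q_2 = 160; s_2 = 290; t_2 = 270; q_3 = 40; s_3 = 330; t_3 = 140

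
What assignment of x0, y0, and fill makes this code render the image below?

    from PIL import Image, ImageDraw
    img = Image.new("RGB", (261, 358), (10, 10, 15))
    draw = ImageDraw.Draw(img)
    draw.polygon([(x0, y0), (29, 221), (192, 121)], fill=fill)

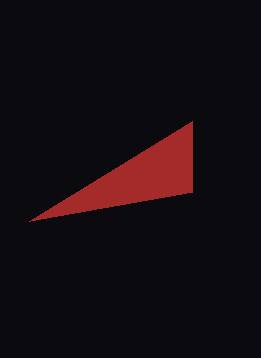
x0 = 192; y0 = 192; fill = 'brown'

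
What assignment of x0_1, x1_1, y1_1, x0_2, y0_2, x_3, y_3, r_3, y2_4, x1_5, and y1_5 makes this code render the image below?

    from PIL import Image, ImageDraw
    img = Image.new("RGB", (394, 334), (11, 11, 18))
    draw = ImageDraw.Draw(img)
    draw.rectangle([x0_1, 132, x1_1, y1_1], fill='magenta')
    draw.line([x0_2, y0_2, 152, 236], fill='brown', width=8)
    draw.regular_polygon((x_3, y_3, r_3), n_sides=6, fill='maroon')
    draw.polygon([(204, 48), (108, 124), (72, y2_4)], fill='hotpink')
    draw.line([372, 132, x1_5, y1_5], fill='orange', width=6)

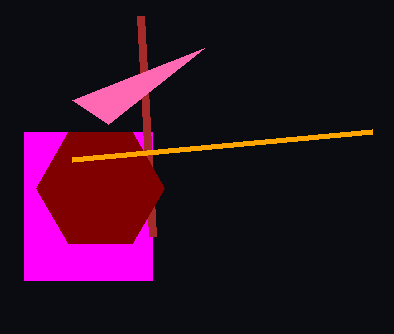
x0_1 = 24; x1_1 = 152; y1_1 = 280; x0_2 = 140; y0_2 = 16; x_3 = 100; y_3 = 188; r_3 = 64; y2_4 = 100; x1_5 = 72; y1_5 = 160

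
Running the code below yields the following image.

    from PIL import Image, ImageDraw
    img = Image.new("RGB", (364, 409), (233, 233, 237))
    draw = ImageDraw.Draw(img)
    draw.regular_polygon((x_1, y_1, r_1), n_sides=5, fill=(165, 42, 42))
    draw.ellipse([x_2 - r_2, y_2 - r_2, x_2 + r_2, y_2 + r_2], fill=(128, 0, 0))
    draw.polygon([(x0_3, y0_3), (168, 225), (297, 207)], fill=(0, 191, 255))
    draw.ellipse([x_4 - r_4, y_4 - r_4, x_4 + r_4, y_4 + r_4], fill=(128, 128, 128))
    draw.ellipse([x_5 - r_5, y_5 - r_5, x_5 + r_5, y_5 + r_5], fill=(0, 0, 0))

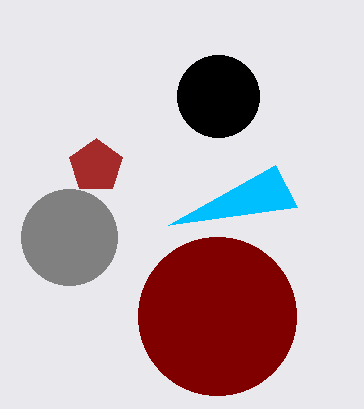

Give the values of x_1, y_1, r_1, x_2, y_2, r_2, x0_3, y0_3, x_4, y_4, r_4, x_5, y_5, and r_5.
x_1 = 96, y_1 = 166, r_1 = 28, x_2 = 217, y_2 = 316, r_2 = 79, x0_3 = 275, y0_3 = 165, x_4 = 69, y_4 = 237, r_4 = 48, x_5 = 218, y_5 = 96, r_5 = 41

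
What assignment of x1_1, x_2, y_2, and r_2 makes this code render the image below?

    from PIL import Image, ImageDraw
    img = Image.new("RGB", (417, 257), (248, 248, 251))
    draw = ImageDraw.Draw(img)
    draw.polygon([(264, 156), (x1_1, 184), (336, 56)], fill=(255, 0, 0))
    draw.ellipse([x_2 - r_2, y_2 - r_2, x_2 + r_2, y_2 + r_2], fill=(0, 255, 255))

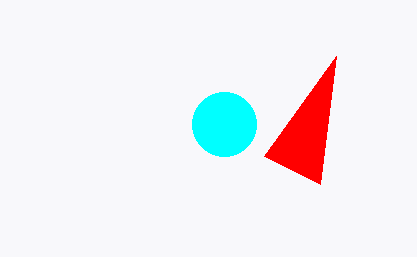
x1_1 = 320; x_2 = 224; y_2 = 124; r_2 = 32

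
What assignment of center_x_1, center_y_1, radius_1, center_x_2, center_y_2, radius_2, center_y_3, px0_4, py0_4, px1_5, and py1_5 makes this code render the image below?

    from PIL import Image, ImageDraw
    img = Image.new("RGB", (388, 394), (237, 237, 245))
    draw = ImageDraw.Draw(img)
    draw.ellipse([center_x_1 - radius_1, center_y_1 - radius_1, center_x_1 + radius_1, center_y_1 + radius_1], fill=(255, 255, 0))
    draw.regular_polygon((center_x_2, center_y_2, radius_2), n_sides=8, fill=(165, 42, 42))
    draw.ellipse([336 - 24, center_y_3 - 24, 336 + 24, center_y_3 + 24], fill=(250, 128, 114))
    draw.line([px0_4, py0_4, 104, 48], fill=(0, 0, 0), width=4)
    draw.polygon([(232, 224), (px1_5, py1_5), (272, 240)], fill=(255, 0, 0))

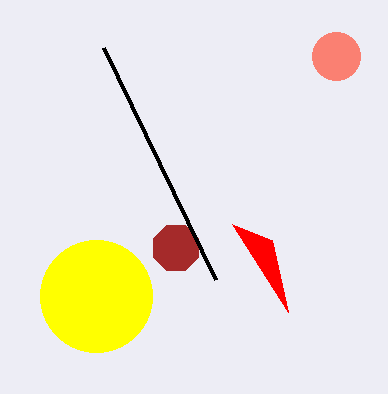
center_x_1 = 96; center_y_1 = 296; radius_1 = 56; center_x_2 = 176; center_y_2 = 248; radius_2 = 24; center_y_3 = 56; px0_4 = 216; py0_4 = 280; px1_5 = 288; py1_5 = 312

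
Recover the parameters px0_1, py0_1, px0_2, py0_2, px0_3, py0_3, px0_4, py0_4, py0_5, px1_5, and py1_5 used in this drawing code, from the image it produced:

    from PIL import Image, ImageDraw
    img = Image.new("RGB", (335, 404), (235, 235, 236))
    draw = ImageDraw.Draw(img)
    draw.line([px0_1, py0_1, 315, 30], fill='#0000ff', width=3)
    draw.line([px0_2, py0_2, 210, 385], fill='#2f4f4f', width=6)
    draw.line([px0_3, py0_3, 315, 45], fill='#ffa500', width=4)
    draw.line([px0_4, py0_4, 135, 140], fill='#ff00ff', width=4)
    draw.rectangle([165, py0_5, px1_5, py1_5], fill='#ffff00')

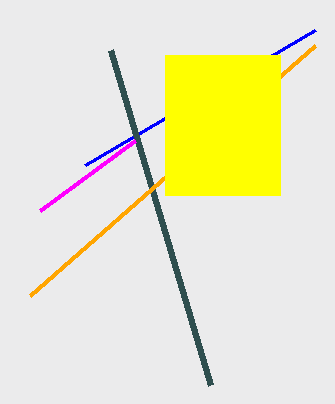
px0_1 = 85
py0_1 = 165
px0_2 = 110
py0_2 = 50
px0_3 = 30
py0_3 = 295
px0_4 = 40
py0_4 = 210
py0_5 = 55
px1_5 = 280
py1_5 = 195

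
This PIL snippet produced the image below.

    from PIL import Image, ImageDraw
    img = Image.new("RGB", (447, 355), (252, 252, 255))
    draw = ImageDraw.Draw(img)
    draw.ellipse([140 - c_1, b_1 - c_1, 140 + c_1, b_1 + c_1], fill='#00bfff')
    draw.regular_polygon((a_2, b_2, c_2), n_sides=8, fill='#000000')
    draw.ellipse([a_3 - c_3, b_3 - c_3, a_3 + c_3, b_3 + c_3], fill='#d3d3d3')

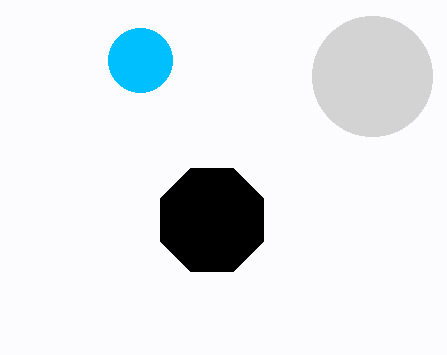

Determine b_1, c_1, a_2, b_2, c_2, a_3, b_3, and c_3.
b_1 = 60
c_1 = 32
a_2 = 212
b_2 = 220
c_2 = 56
a_3 = 372
b_3 = 76
c_3 = 60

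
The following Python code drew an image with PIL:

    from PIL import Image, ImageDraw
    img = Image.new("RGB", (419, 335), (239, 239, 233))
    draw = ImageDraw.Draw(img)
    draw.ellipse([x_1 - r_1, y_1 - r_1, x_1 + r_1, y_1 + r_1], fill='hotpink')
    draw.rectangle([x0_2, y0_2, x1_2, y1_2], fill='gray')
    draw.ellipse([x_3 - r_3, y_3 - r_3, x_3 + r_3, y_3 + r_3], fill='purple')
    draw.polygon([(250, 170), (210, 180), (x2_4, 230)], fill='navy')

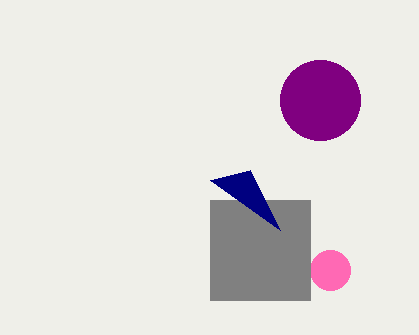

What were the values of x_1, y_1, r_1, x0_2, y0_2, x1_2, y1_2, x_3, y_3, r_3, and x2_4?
x_1 = 330; y_1 = 270; r_1 = 20; x0_2 = 210; y0_2 = 200; x1_2 = 310; y1_2 = 300; x_3 = 320; y_3 = 100; r_3 = 40; x2_4 = 280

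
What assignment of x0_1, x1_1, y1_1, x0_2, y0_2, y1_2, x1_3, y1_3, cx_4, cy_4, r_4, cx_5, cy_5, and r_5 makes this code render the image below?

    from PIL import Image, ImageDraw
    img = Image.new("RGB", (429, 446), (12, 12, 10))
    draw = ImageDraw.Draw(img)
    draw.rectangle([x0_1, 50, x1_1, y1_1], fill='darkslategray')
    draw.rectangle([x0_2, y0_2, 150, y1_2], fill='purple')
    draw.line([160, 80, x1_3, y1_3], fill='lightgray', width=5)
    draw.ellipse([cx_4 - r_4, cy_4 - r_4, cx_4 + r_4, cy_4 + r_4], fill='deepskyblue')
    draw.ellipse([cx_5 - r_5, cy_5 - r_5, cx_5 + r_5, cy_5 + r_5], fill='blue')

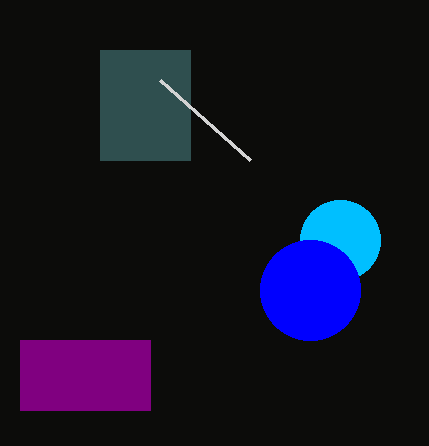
x0_1 = 100; x1_1 = 190; y1_1 = 160; x0_2 = 20; y0_2 = 340; y1_2 = 410; x1_3 = 250; y1_3 = 160; cx_4 = 340; cy_4 = 240; r_4 = 40; cx_5 = 310; cy_5 = 290; r_5 = 50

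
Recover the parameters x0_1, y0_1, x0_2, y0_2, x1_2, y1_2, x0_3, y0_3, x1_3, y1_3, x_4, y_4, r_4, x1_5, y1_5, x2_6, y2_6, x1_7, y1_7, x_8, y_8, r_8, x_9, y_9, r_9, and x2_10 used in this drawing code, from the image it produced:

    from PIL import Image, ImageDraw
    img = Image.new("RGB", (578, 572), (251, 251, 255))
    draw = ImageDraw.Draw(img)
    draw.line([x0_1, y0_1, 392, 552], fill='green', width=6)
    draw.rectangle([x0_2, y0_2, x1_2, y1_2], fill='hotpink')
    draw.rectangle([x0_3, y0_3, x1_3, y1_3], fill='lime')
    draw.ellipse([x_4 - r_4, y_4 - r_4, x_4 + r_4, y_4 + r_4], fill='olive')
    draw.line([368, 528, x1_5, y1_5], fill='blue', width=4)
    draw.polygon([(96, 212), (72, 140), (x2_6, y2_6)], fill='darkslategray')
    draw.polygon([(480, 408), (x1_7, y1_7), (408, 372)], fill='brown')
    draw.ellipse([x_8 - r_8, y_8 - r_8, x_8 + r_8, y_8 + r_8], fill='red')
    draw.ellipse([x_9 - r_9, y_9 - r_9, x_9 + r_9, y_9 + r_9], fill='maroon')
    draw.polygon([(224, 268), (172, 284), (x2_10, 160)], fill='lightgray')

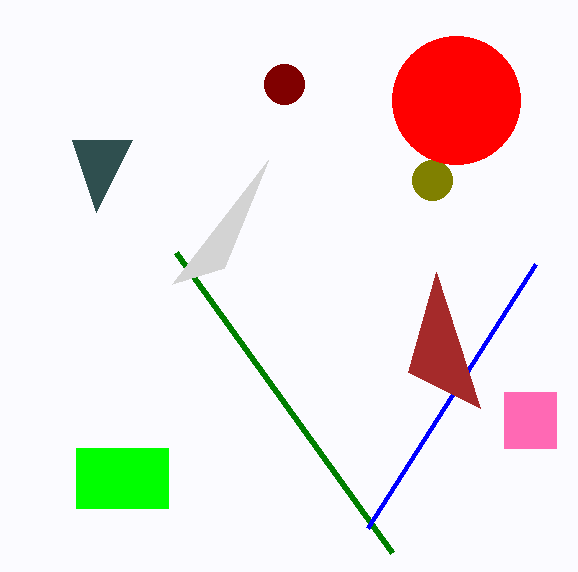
x0_1 = 176, y0_1 = 252, x0_2 = 504, y0_2 = 392, x1_2 = 556, y1_2 = 448, x0_3 = 76, y0_3 = 448, x1_3 = 168, y1_3 = 508, x_4 = 432, y_4 = 180, r_4 = 20, x1_5 = 536, y1_5 = 264, x2_6 = 132, y2_6 = 140, x1_7 = 436, y1_7 = 272, x_8 = 456, y_8 = 100, r_8 = 64, x_9 = 284, y_9 = 84, r_9 = 20, x2_10 = 268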